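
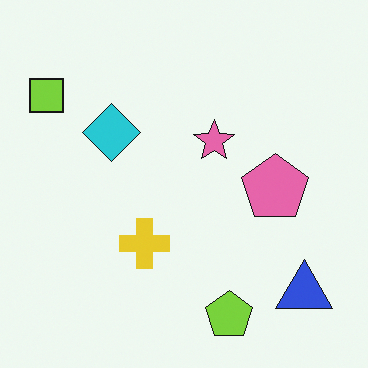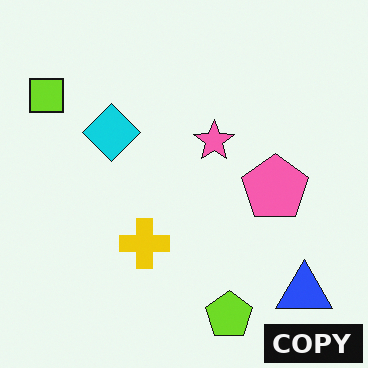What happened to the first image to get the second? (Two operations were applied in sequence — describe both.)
The image was slightly oversaturated, then watermarked with the text "COPY" in the lower-right corner.

All colors are more vivid — a global saturation change. A dark label reading "COPY" appears in the lower-right corner.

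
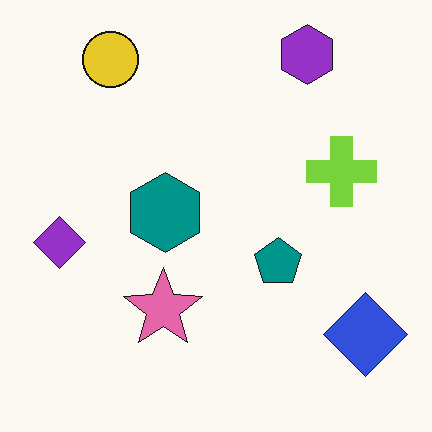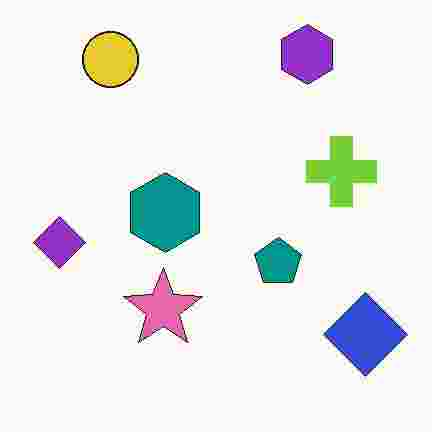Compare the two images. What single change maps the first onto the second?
The transformation is: degraded with heavy JPEG compression.

Blocky 8×8 compression artifacts appear around shape edges and the flat background shows ringing — characteristic JPEG degradation.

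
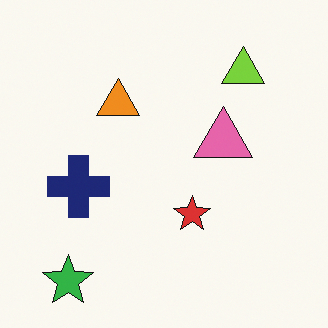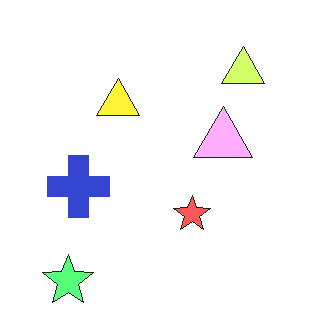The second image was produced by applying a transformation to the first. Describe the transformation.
It was brightened a lot.

Every pixel — background and shapes alike — is uniformly brightened.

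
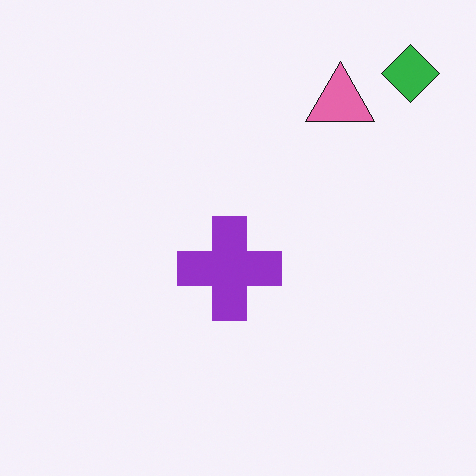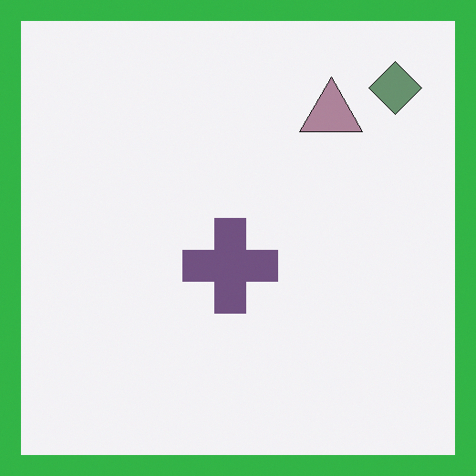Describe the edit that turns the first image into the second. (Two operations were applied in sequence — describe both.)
Heavily desaturated, then framed with a green border.

All colors are more muted and greyish — a global saturation change. A solid green frame runs around the edge of the second image, with the content slightly shrunk inside it.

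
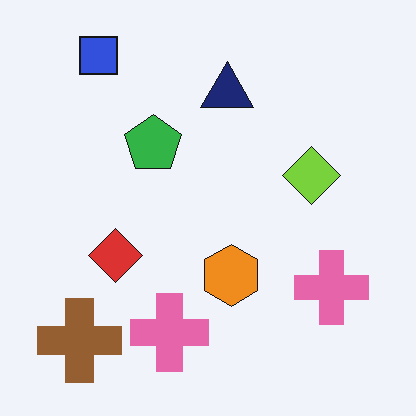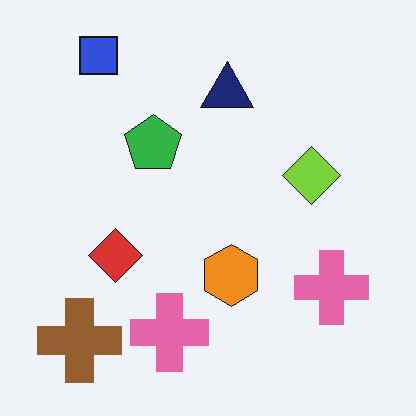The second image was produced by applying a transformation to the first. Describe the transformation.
The image was given moderate JPEG compression.

Blocky 8×8 compression artifacts appear around shape edges and the flat background shows ringing — characteristic JPEG degradation.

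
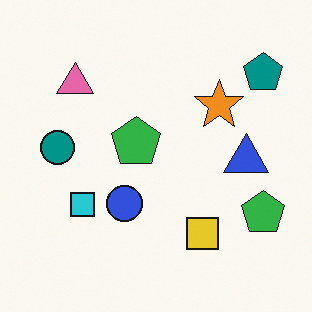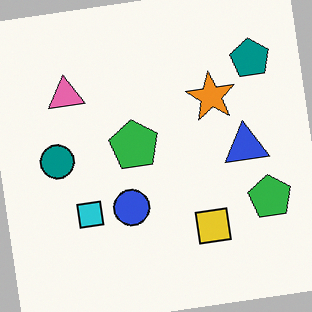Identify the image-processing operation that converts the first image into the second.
It was rotated counter-clockwise by a small amount.

Every shape is tilted by the same angle and the image corners show triangular fill wedges — a whole-image rotation by a non-right angle.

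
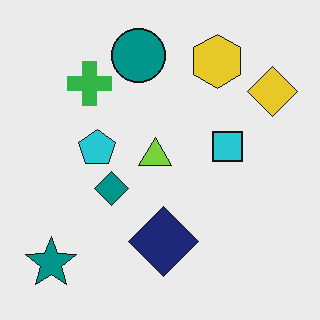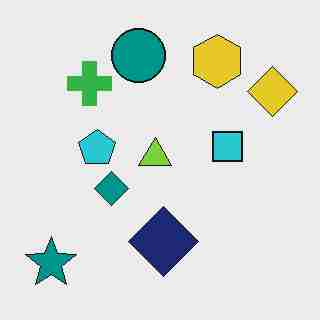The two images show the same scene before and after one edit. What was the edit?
The image was heavily JPEG-compressed with obvious blocking artifacts.

Blocky 8×8 compression artifacts appear around shape edges and the flat background shows ringing — characteristic JPEG degradation.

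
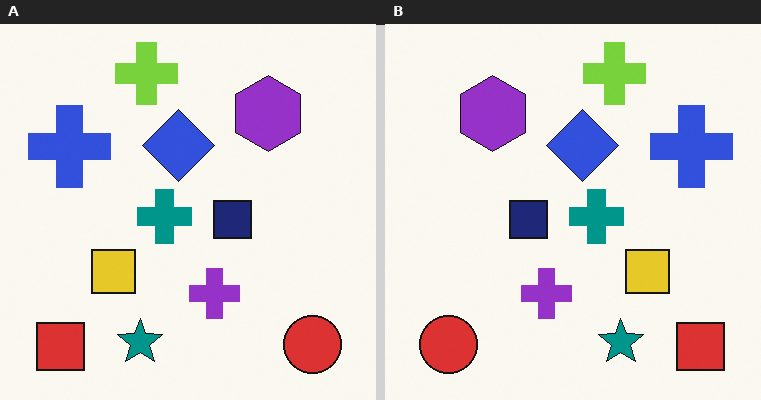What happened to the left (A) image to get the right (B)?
The image was flipped horizontally (left ↔ right).

The red square is in the bottom-left of the left (A) image and the bottom-right of the right (B) — shapes on opposite sides of the vertical midline have swapped in a mirror flip.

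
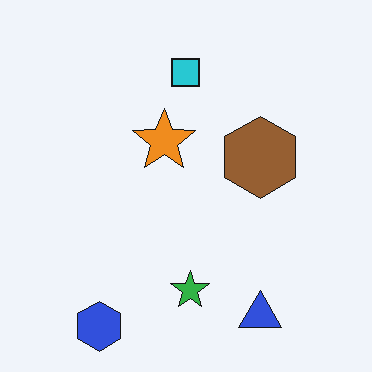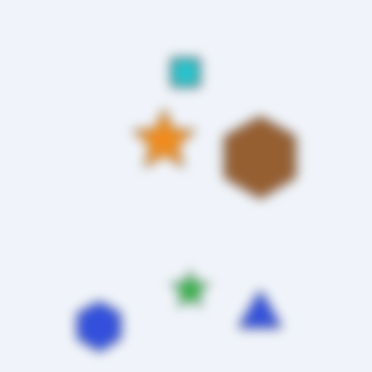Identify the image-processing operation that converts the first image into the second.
Strongly gaussian-blurred.

Shape edges and outlines are uniformly softened across the whole image.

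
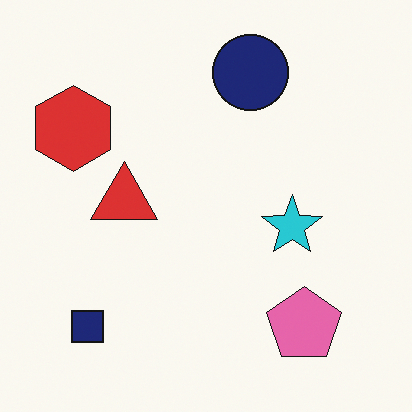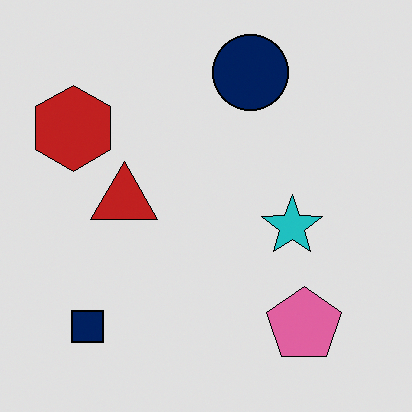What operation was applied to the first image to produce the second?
The second image is the first posterized to a reduced palette.

Each flat color has snapped to a coarser quantized level — most visibly, the near-white background has dropped to a flat grey.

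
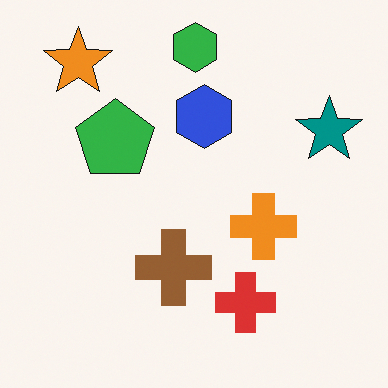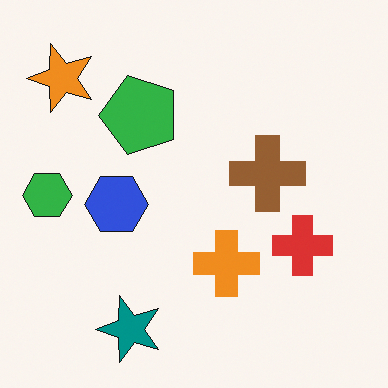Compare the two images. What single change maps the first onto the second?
The second image is the first transposed (reflected across the top-left ↔ bottom-right diagonal).

Shapes have swapped their row and column positions — what was in the top-right is now in the bottom-left — a diagonal reflection.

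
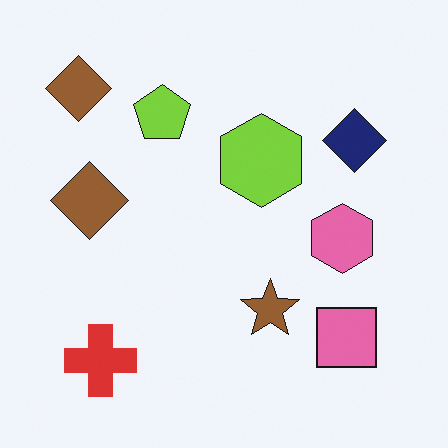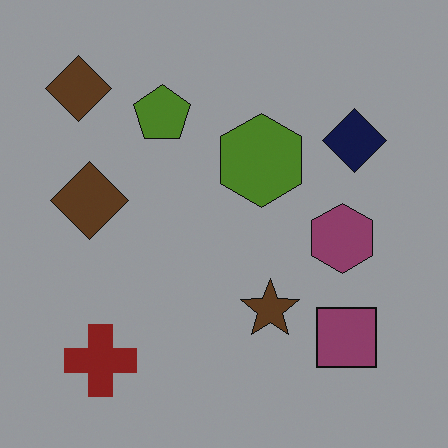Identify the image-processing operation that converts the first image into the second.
This is the original image darkened a lot.

Every pixel — background and shapes alike — is uniformly darkened.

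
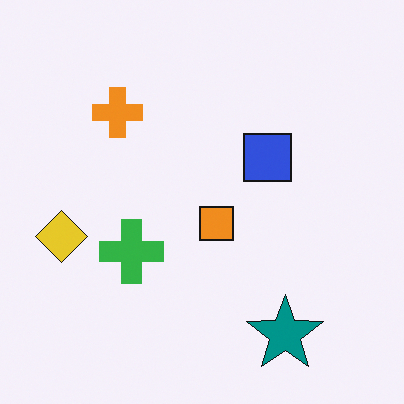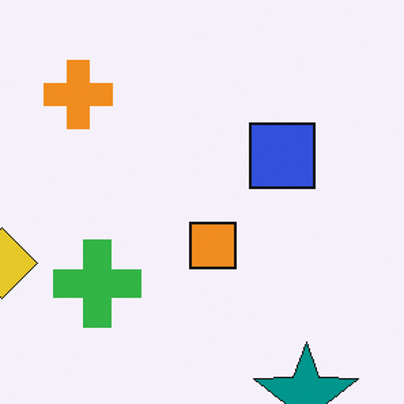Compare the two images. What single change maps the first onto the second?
Cropped to a modestly smaller region and rescaled.

The visible shapes are larger and the field of view is narrower; shapes near the original edges may be partly or wholly outside the frame — a crop-and-rescale.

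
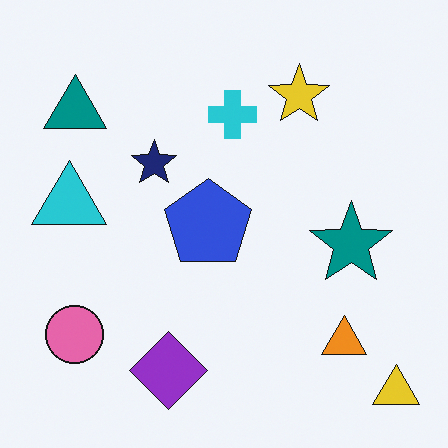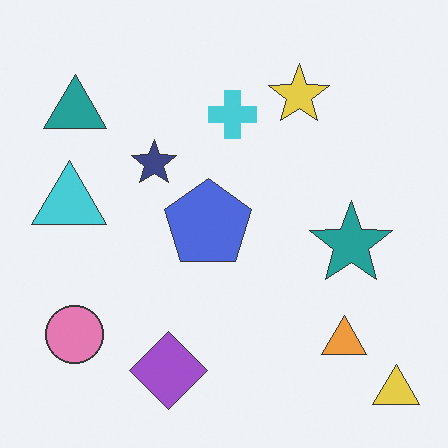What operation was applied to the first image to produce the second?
The second image is the first given slightly reduced contrast.

Tones are pushed toward mid-grey across the whole image — a global contrast change.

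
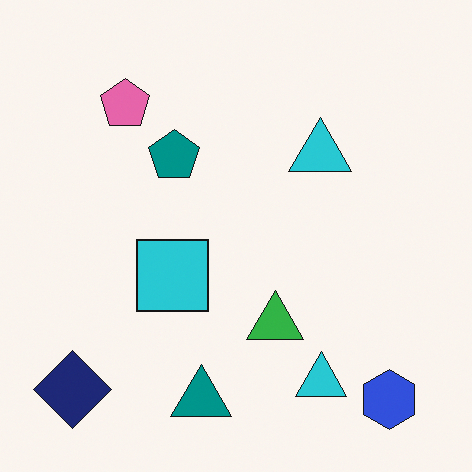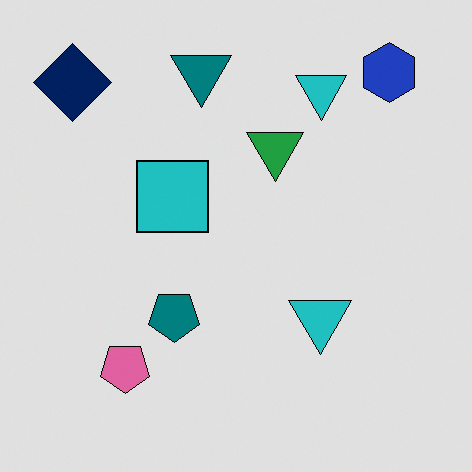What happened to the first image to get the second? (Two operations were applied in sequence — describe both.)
The second image is the first flipped vertically (top ↔ bottom), then posterized to a reduced palette.

The blue hexagon is in the bottom-right of the first image and the top-right of the second — shapes on opposite sides of the horizontal midline have swapped in a mirror flip. Each flat color has snapped to a coarser quantized level — most visibly, the near-white background has dropped to a flat grey.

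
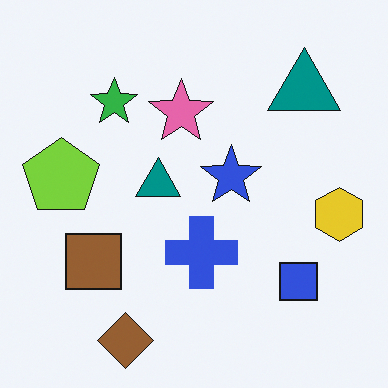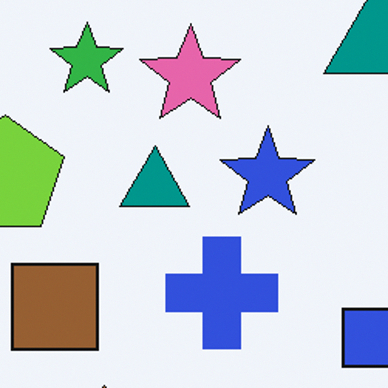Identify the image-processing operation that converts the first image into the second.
Cropped slightly and scaled back up.

The visible shapes are larger and the field of view is narrower; shapes near the original edges may be partly or wholly outside the frame — a crop-and-rescale.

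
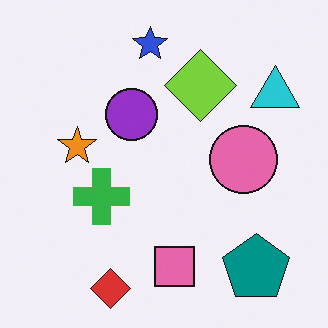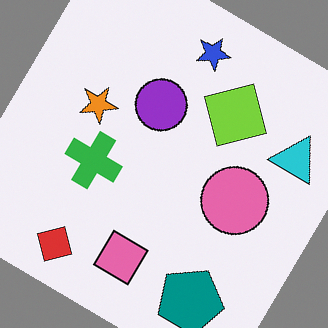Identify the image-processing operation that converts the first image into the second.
The second image is the first rotated clockwise by a large amount — several tens of degrees.

Every shape is tilted by the same angle and the image corners show triangular fill wedges — a whole-image rotation by a non-right angle.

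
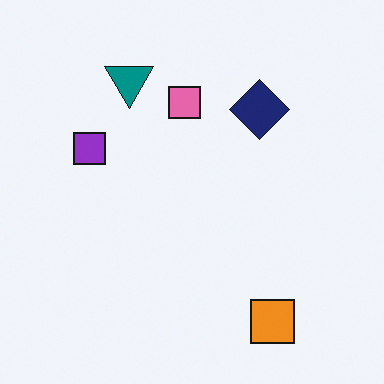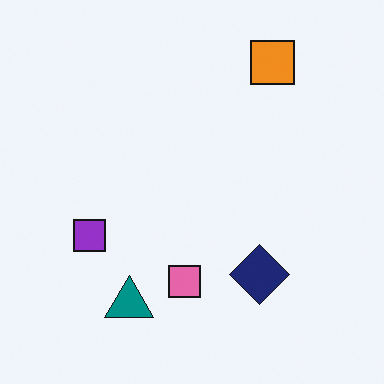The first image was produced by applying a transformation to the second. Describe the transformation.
Flipped vertically (top ↔ bottom).

The orange square is in the top-right of the second image and the bottom-right of the first — shapes on opposite sides of the horizontal midline have swapped in a mirror flip.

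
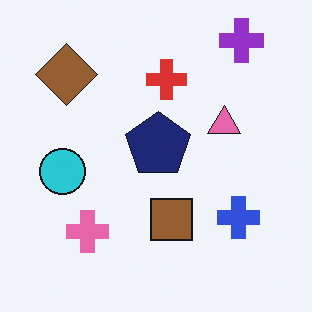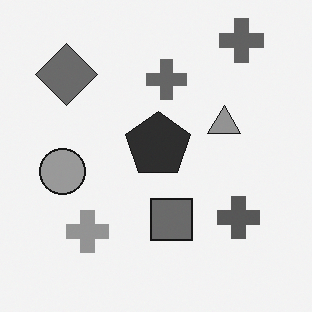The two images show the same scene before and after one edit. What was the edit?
The second image is the first converted to grayscale.

All color is removed — every shape is now a shade of grey.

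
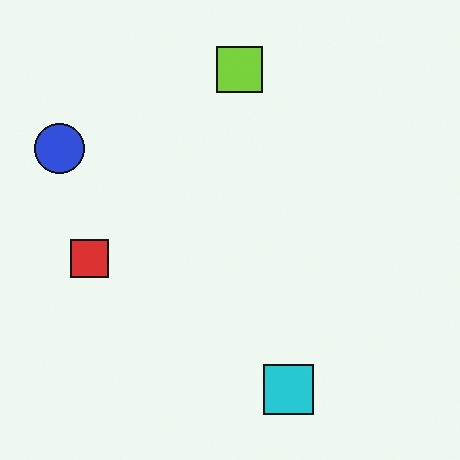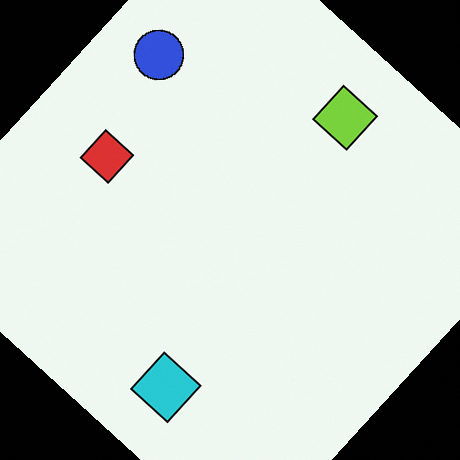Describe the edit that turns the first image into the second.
This is the original image rotated clockwise by a large amount — several tens of degrees.

Every shape is tilted by the same angle and the image corners show triangular fill wedges — a whole-image rotation by a non-right angle.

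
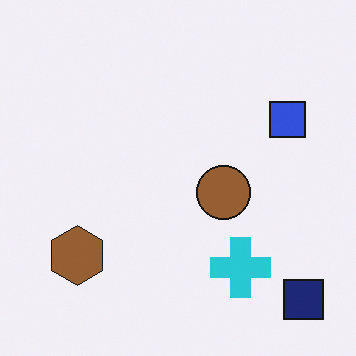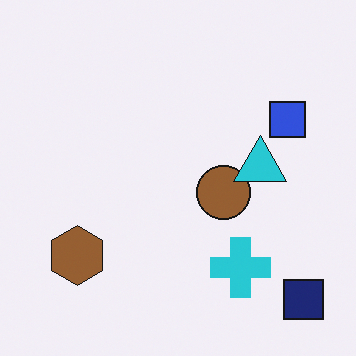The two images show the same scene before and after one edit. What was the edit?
It was overlaid with an additional cyan triangle.

A cyan triangle appears in the second image that is absent from the first.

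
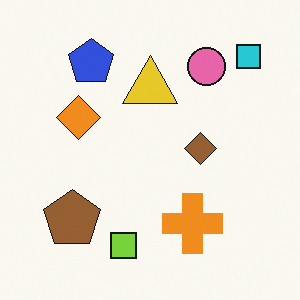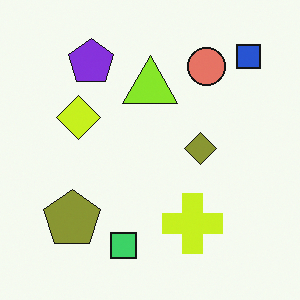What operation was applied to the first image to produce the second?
The second image is the first hue-shifted slightly.

Every shape's color has rotated by the same amount around the hue wheel — a uniform hue shift.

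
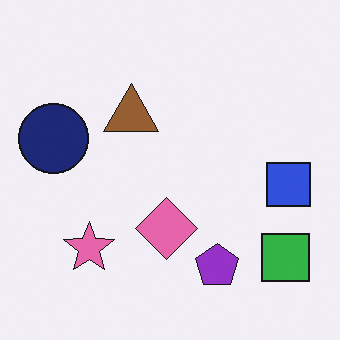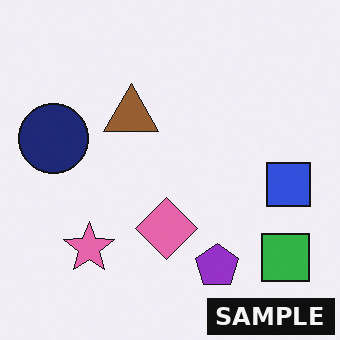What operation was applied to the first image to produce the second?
The transformation is: watermarked with the text "SAMPLE" in the lower-right corner.

A dark label reading "SAMPLE" appears in the lower-right corner.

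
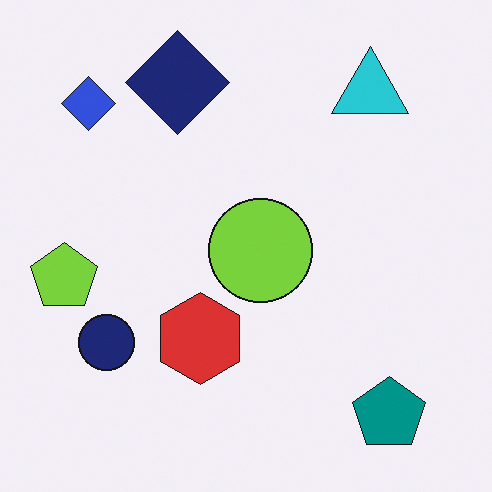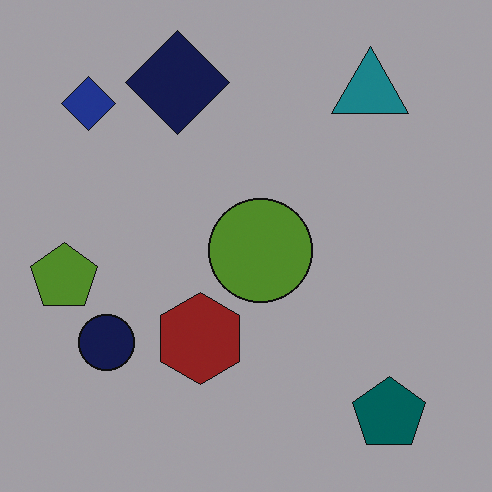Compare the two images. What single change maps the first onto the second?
The second image is the first darkened a lot.

Every pixel — background and shapes alike — is uniformly darkened.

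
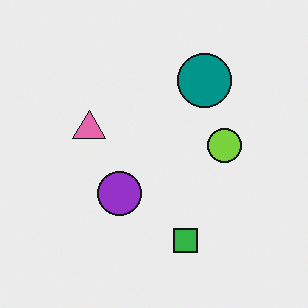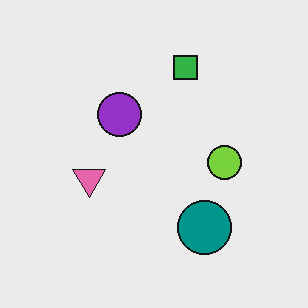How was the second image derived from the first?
This is the original image flipped vertically (top ↔ bottom).

The green square is in the bottom of the first image and the top of the second — shapes on opposite sides of the horizontal midline have swapped in a mirror flip.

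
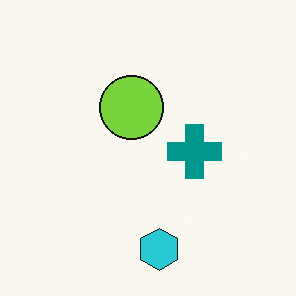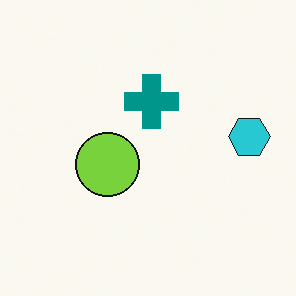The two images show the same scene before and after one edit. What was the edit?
It was rotated 90° counter-clockwise.

The cyan hexagon sits in the bottom of the first image and the right of the second — consistent with a whole-image 90° counter-clockwise rotation.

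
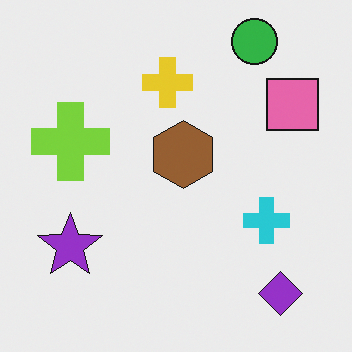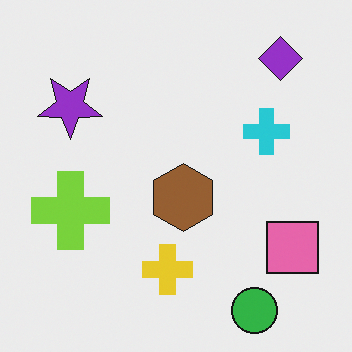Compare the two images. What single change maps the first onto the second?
Flipped vertically (top ↔ bottom).

The green circle is in the top-right of the first image and the bottom-right of the second — shapes on opposite sides of the horizontal midline have swapped in a mirror flip.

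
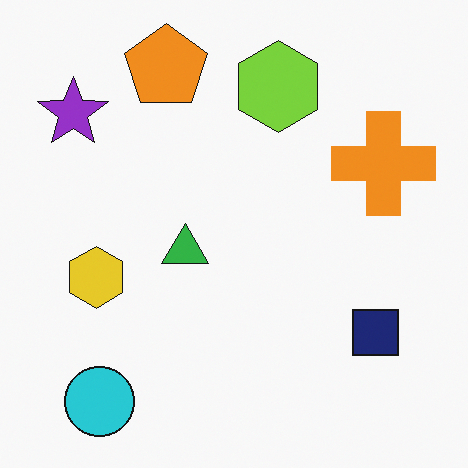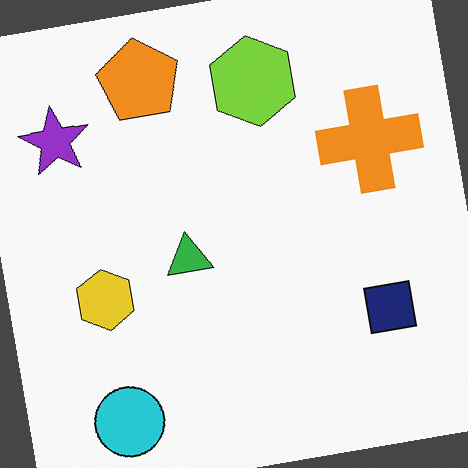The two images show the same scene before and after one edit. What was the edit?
This is the original image rotated counter-clockwise by a few degrees.

Every shape is tilted by the same angle and the image corners show triangular fill wedges — a whole-image rotation by a non-right angle.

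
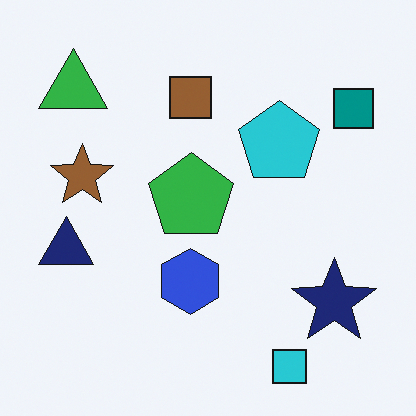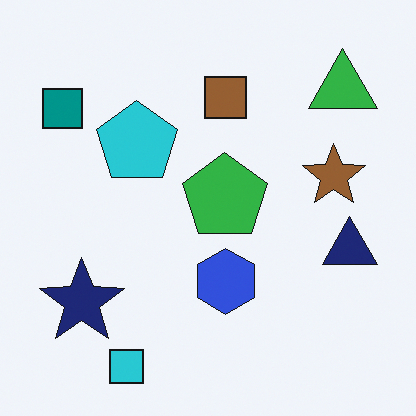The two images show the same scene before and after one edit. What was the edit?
It was flipped horizontally (left ↔ right).

The teal square is in the top-right of the first image and the top-left of the second — shapes on opposite sides of the vertical midline have swapped in a mirror flip.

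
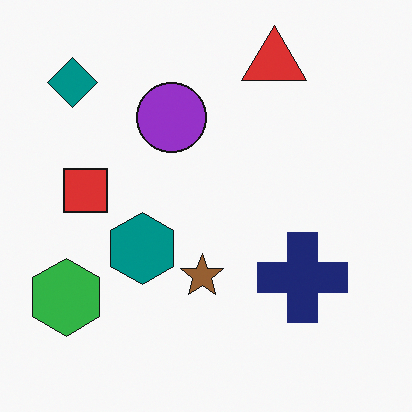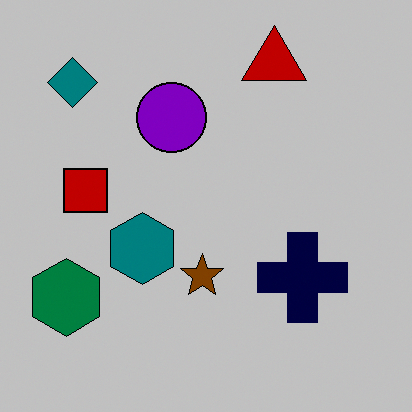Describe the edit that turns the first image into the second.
This is the original image heavily posterized to just a handful of flat colors.

Each flat color has snapped to a coarser quantized level — most visibly, the near-white background has dropped to a flat grey.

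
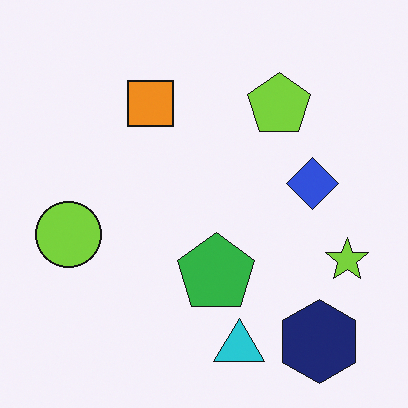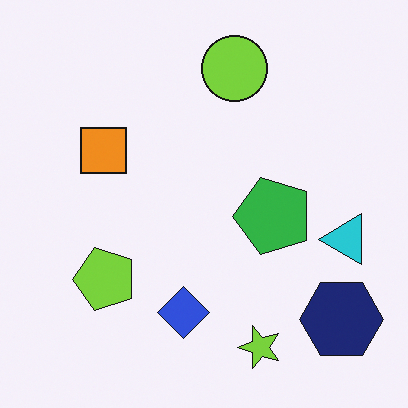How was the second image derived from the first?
This is the original image transposed (reflected across the top-left ↔ bottom-right diagonal).

Shapes have swapped their row and column positions — what was in the top-right is now in the bottom-left — a diagonal reflection.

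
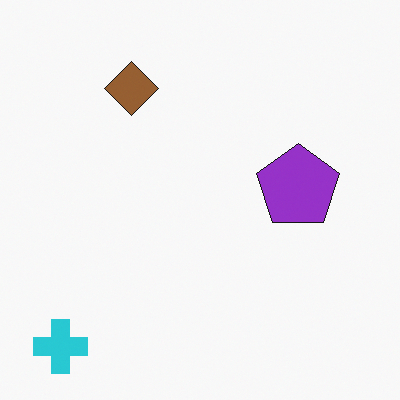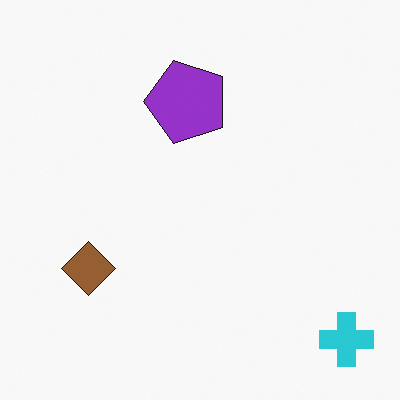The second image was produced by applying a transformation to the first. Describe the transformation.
Rotated 90° counter-clockwise.

The cyan cross sits in the bottom-left of the first image and the bottom-right of the second — consistent with a whole-image 90° counter-clockwise rotation.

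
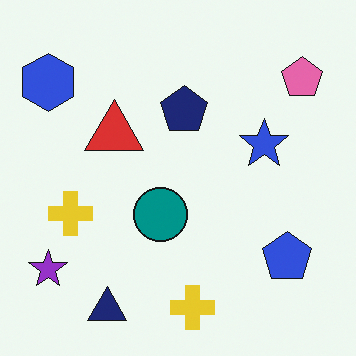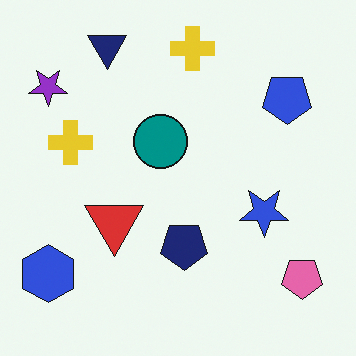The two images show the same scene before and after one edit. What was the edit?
Flipped vertically (top ↔ bottom).

The navy triangle is in the bottom-left of the first image and the top-left of the second — shapes on opposite sides of the horizontal midline have swapped in a mirror flip.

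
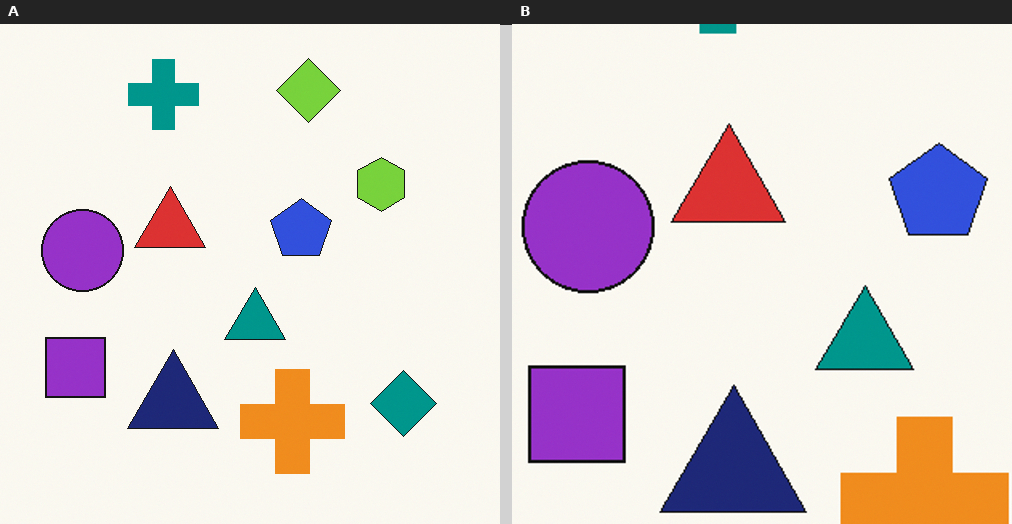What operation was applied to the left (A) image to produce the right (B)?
The image was cropped slightly and scaled back up.

The visible shapes are larger and the field of view is narrower; shapes near the original edges may be partly or wholly outside the frame — a crop-and-rescale.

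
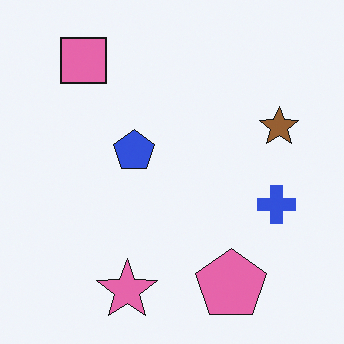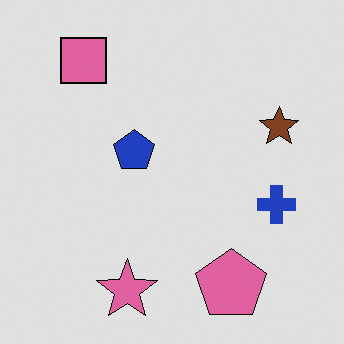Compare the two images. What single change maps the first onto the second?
It was posterized to a reduced palette.

Each flat color has snapped to a coarser quantized level — most visibly, the near-white background has dropped to a flat grey.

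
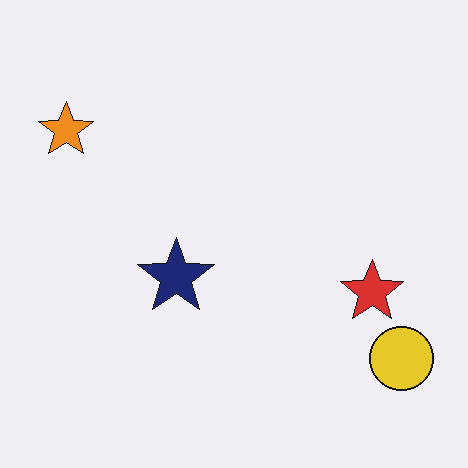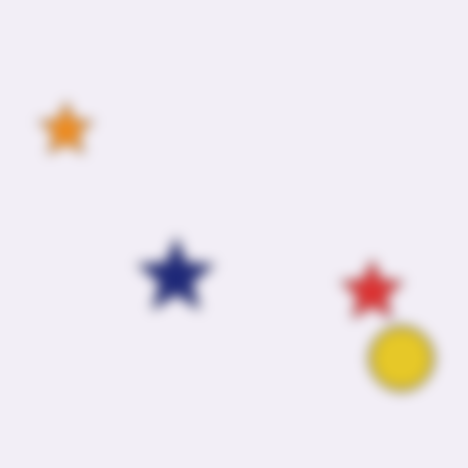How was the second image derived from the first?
It was heavily blurred.

Shape edges and outlines are uniformly softened across the whole image.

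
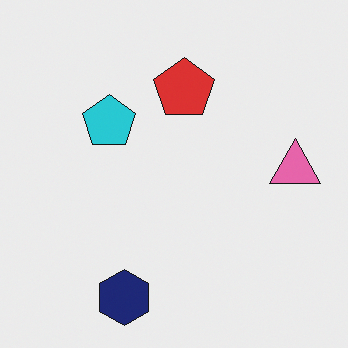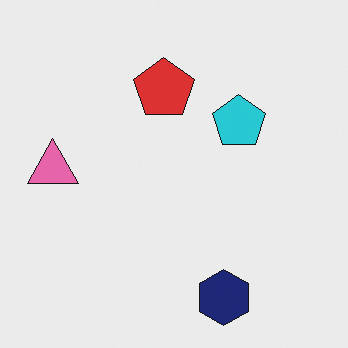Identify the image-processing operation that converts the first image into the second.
The second image is the first flipped horizontally (left ↔ right).

The pink triangle is in the right of the first image and the left of the second — shapes on opposite sides of the vertical midline have swapped in a mirror flip.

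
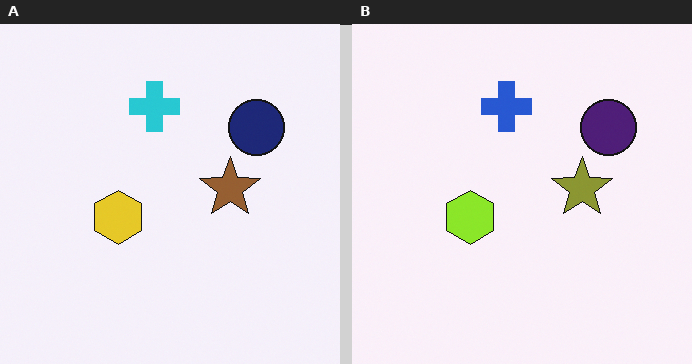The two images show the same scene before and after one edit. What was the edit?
The image was hue-shifted by a small amount.

Every shape's color has rotated by the same amount around the hue wheel — a uniform hue shift.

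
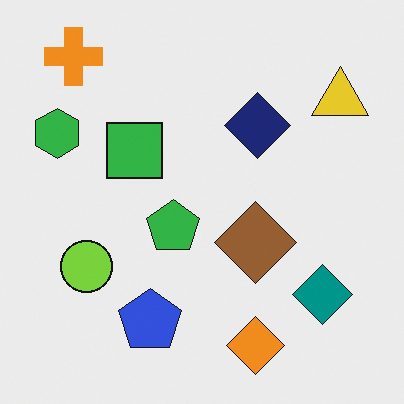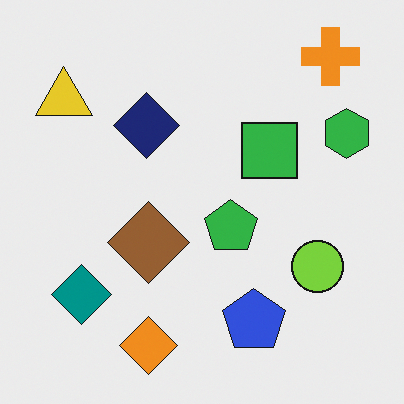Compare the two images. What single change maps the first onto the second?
Flipped horizontally (left ↔ right).

The green hexagon is in the top-left of the first image and the top-right of the second — shapes on opposite sides of the vertical midline have swapped in a mirror flip.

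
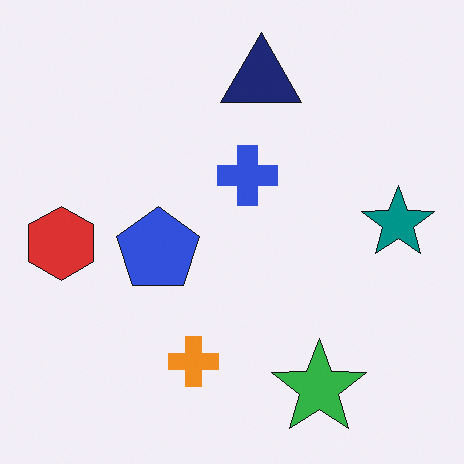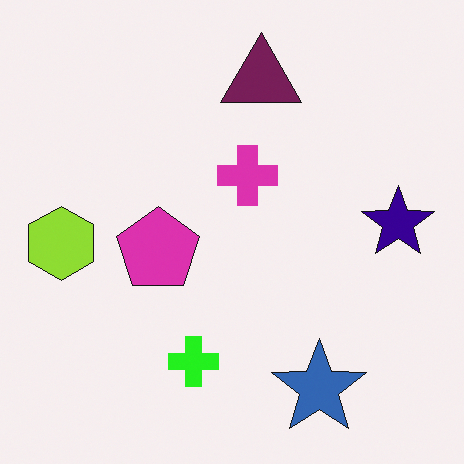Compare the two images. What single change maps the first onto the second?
The image was hue-shifted through roughly a third of the color wheel.

Every shape's color has rotated by the same amount around the hue wheel — a uniform hue shift.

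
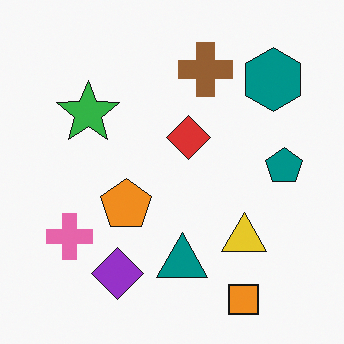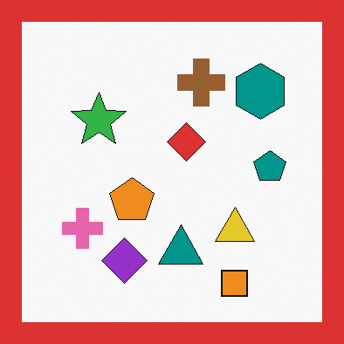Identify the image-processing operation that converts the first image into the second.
This is the original image framed with a red border.

A solid red frame runs around the edge of the second image, with the content slightly shrunk inside it.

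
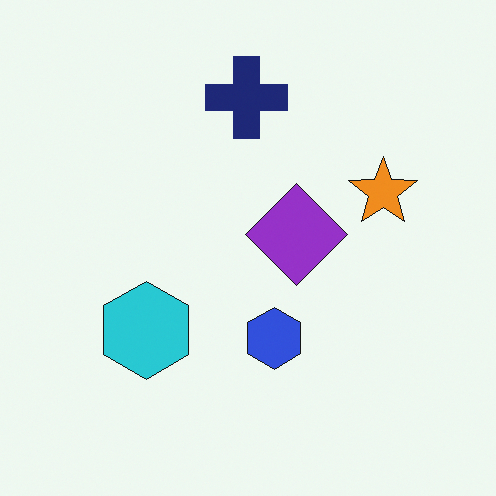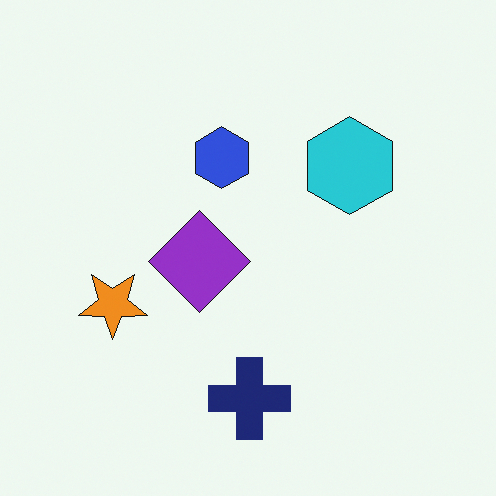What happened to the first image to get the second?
Rotated 180°.

The navy cross sits in the top of the first image and the bottom of the second — consistent with a whole-image 180° rotation.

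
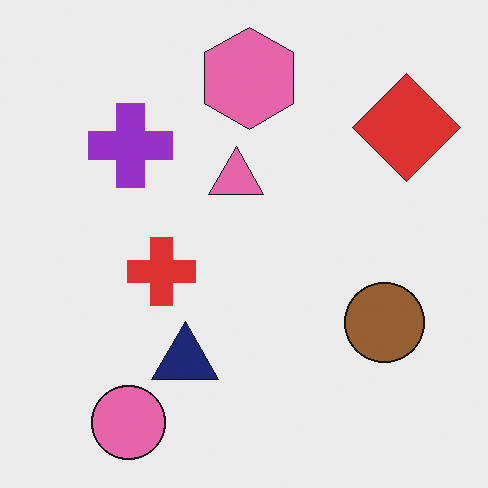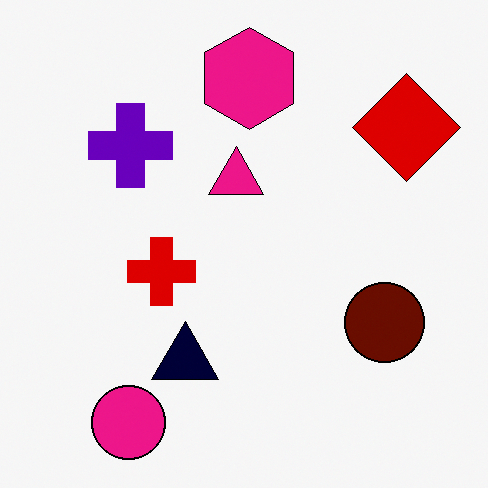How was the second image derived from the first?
It was given much higher contrast.

Tones are pushed away from mid-grey across the whole image — a global contrast change.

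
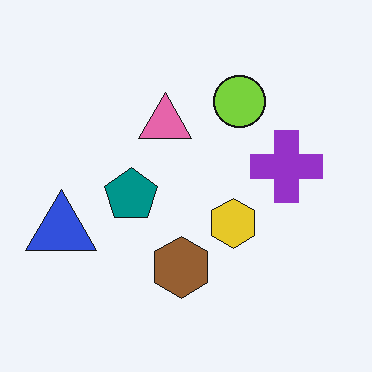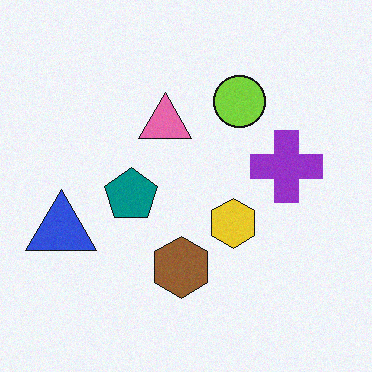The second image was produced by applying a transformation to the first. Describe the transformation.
This is the original image degraded with a light layer of grain.

Random speckle covers the whole image, including the flat background.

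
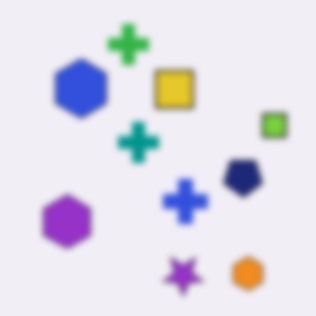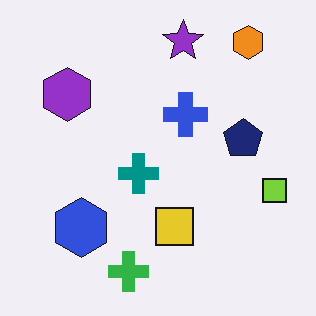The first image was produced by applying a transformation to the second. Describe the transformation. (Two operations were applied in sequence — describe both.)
The transformation is: noticeably gaussian-blurred, then flipped vertically (top ↔ bottom).

Shape edges and outlines are uniformly softened across the whole image. The purple star is in the top of the second image and the bottom of the first — shapes on opposite sides of the horizontal midline have swapped in a mirror flip.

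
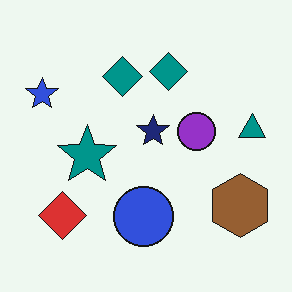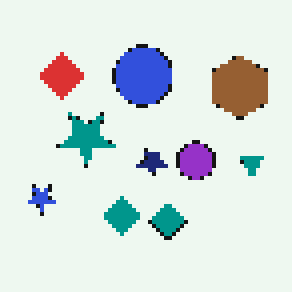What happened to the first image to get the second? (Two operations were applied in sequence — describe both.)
It was mildly pixelated, then flipped vertically (top ↔ bottom).

Shapes are reduced to large square blocks; fine edges and outlines are lost — a downscale-then-upscale (mosaic) effect. The blue circle is in the bottom of the first image and the top of the second — shapes on opposite sides of the horizontal midline have swapped in a mirror flip.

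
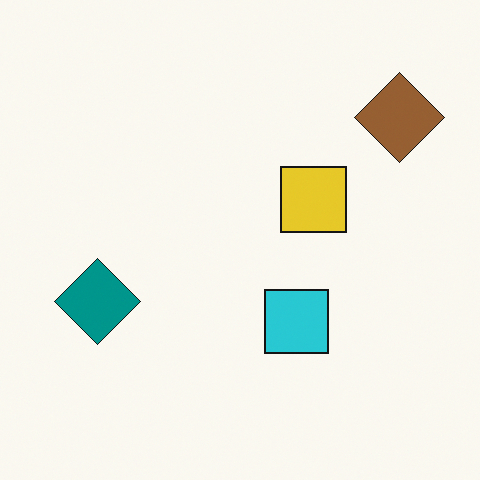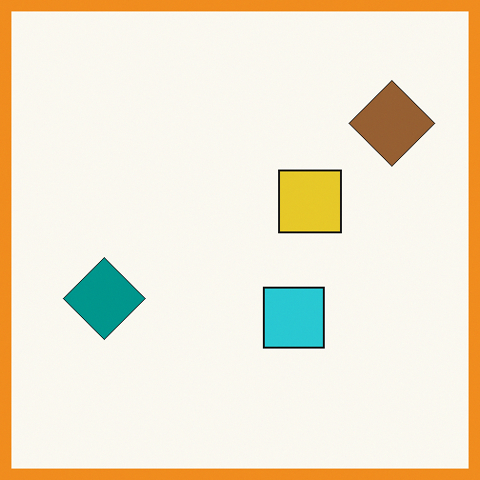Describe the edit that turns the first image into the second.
This is the original image framed with a orange border.

A solid orange frame runs around the edge of the second image, with the content slightly shrunk inside it.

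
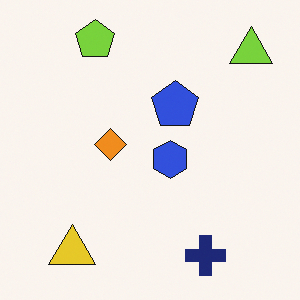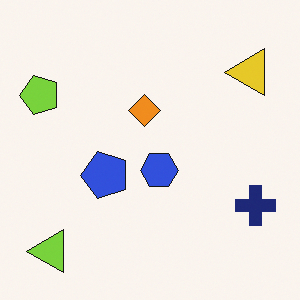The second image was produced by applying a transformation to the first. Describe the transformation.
It was transposed (reflected across the top-left ↔ bottom-right diagonal).

Shapes have swapped their row and column positions — what was in the top-right is now in the bottom-left — a diagonal reflection.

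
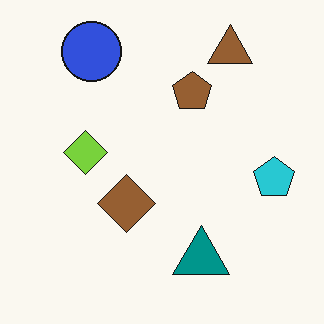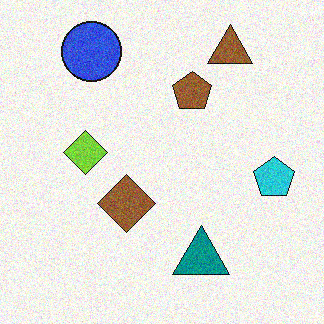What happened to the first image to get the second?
Degraded with visible gaussian noise.

Random speckle covers the whole image, including the flat background.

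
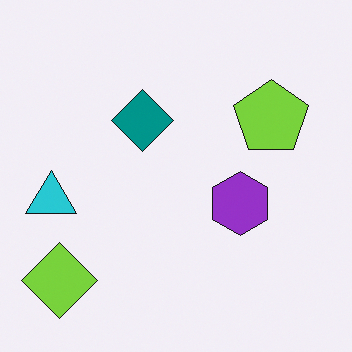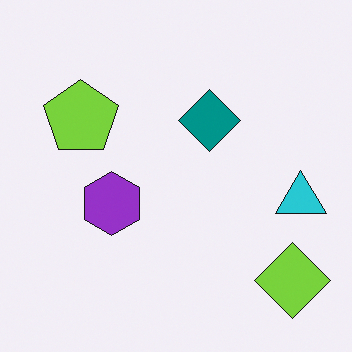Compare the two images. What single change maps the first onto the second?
The transformation is: flipped horizontally (left ↔ right).

The cyan triangle is in the left of the first image and the right of the second — shapes on opposite sides of the vertical midline have swapped in a mirror flip.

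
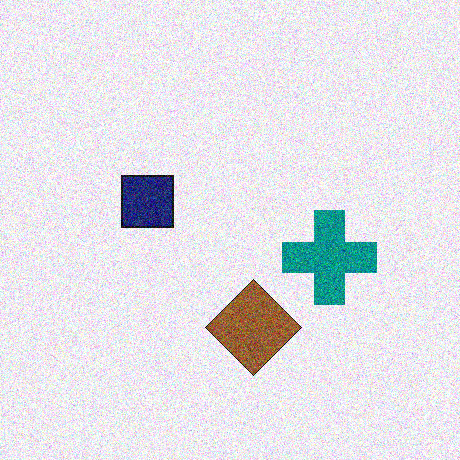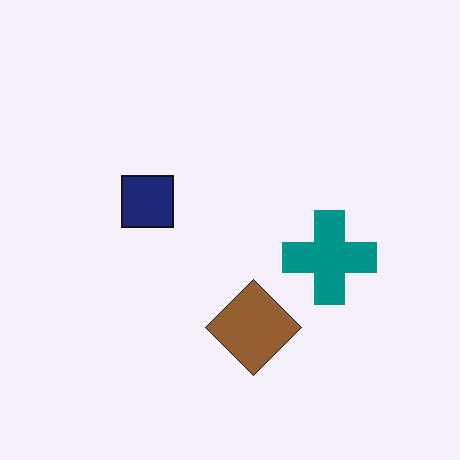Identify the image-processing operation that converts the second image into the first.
This is the original image degraded with heavy additive noise.

Random speckle covers the whole image, including the flat background.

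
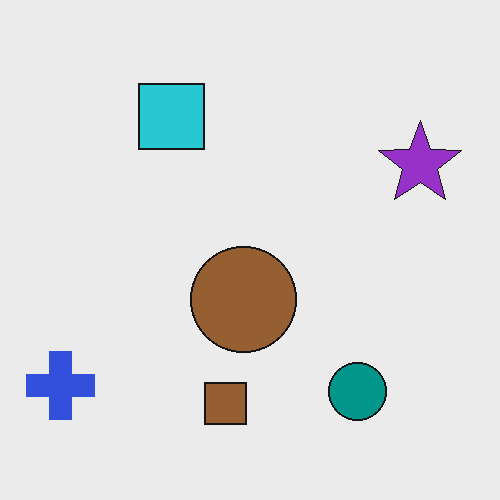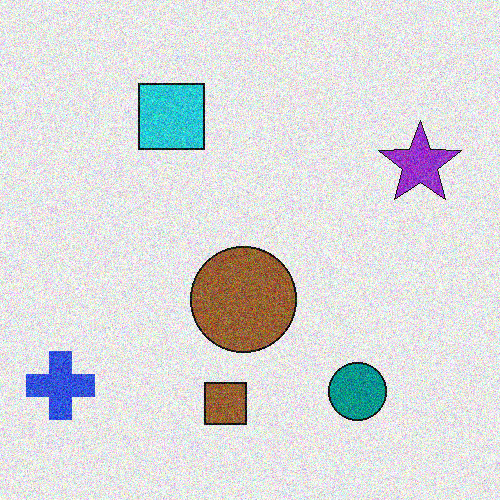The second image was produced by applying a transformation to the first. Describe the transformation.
This is the original image degraded with moderate additive noise.

Random speckle covers the whole image, including the flat background.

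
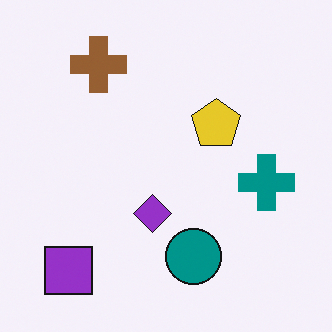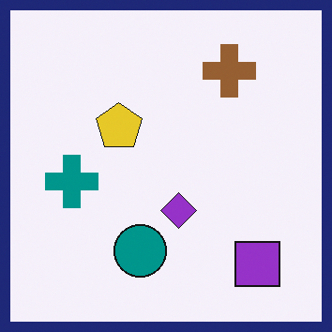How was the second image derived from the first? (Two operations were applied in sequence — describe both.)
It was flipped horizontally (left ↔ right), then framed with a navy border.

The teal cross is in the right of the first image and the left of the second — shapes on opposite sides of the vertical midline have swapped in a mirror flip. A solid navy frame runs around the edge of the second image, with the content slightly shrunk inside it.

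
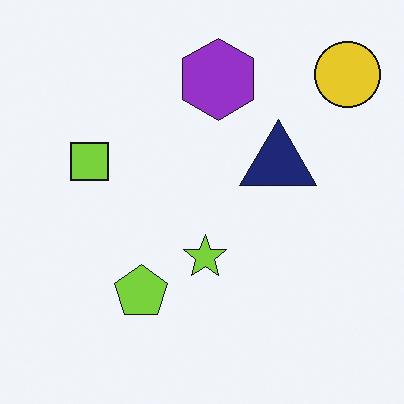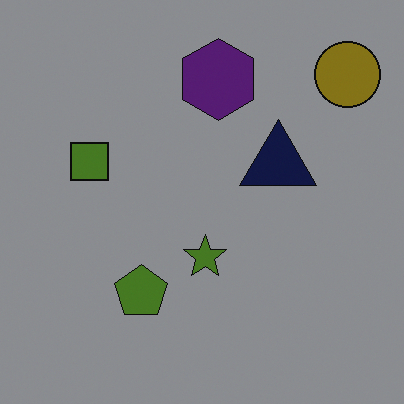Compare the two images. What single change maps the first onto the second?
Darkened a lot.

Every pixel — background and shapes alike — is uniformly darkened.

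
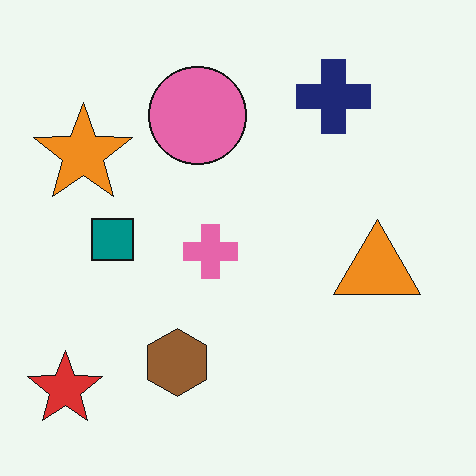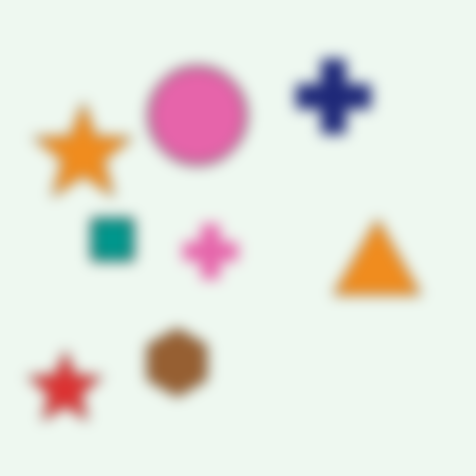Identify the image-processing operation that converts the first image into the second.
Heavily blurred.

Shape edges and outlines are uniformly softened across the whole image.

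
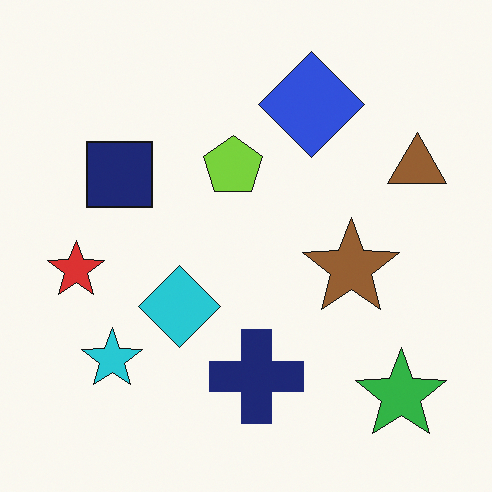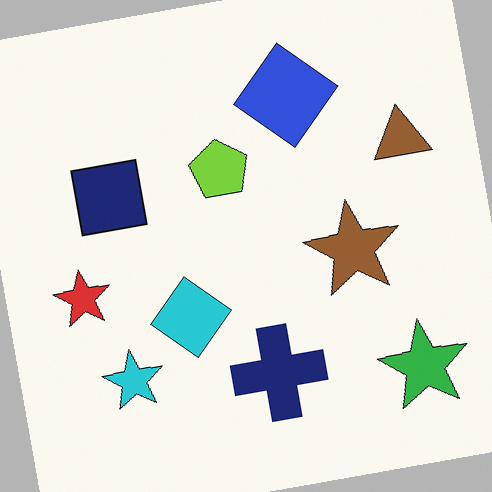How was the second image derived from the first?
It was rotated counter-clockwise by a small amount.

Every shape is tilted by the same angle and the image corners show triangular fill wedges — a whole-image rotation by a non-right angle.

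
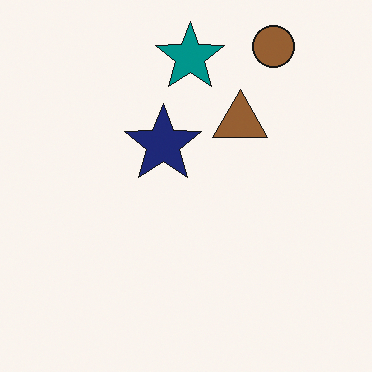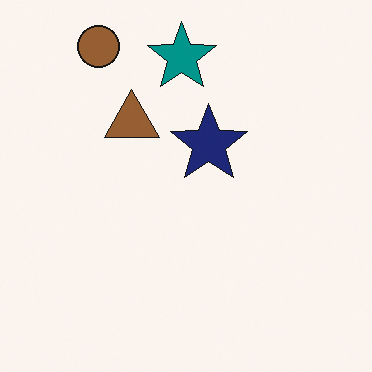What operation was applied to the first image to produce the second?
This is the original image flipped horizontally (left ↔ right).

The brown circle is in the top-right of the first image and the top-left of the second — shapes on opposite sides of the vertical midline have swapped in a mirror flip.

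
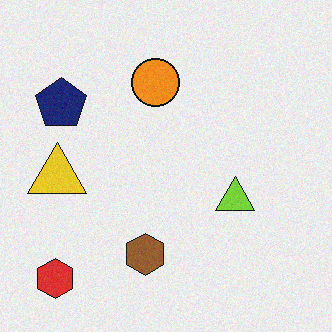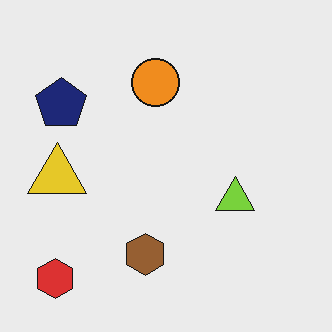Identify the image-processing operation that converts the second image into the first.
Degraded with a light layer of grain.

Random speckle covers the whole image, including the flat background.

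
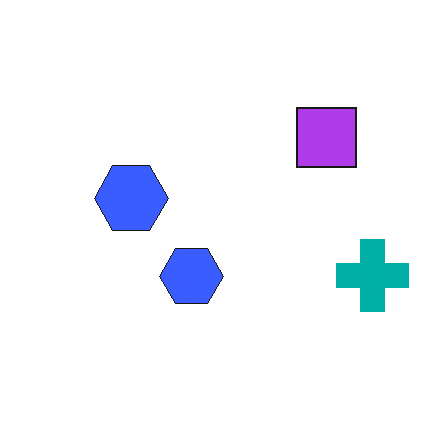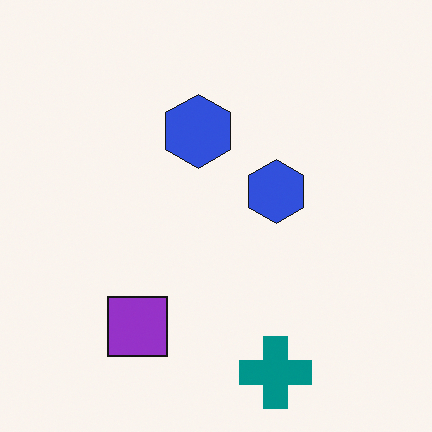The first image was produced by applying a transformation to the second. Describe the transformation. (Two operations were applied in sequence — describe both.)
Transposed (reflected across the top-left ↔ bottom-right diagonal), then slightly brightened.

Shapes have swapped their row and column positions — what was in the top-right is now in the bottom-left — a diagonal reflection. Every pixel — background and shapes alike — is uniformly brightened.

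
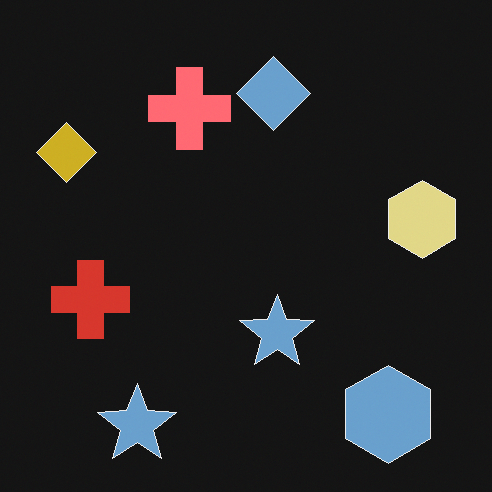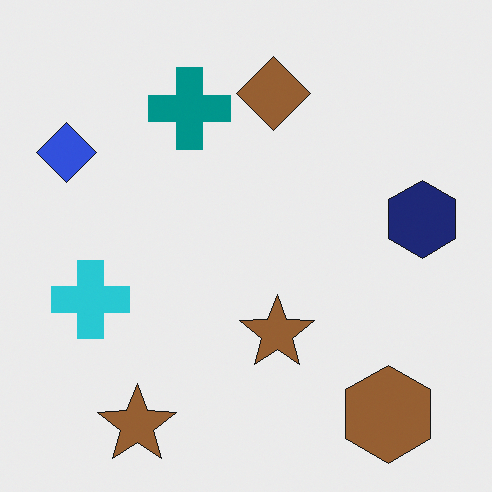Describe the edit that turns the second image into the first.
It was color-inverted (negative).

The light background has become dark and every shape's color is its complement — a photographic negative.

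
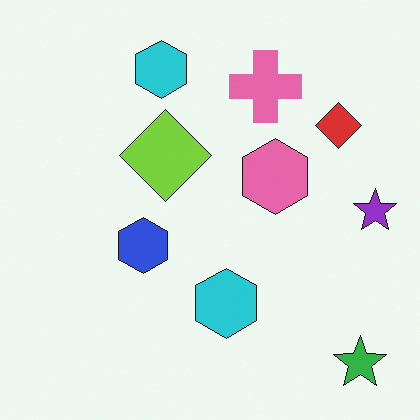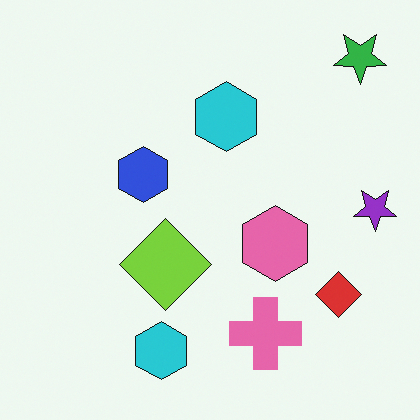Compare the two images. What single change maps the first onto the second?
The image was flipped vertically (top ↔ bottom).

The green star is in the bottom-right of the first image and the top-right of the second — shapes on opposite sides of the horizontal midline have swapped in a mirror flip.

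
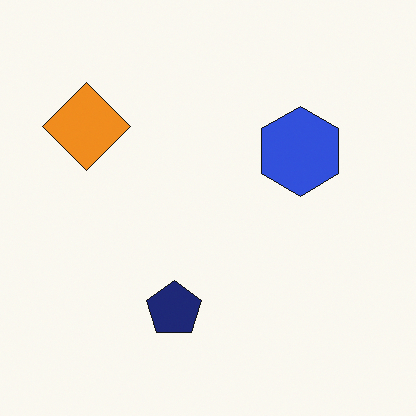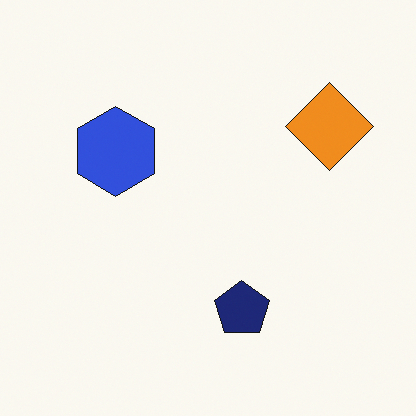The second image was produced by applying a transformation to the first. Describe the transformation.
Flipped horizontally (left ↔ right).

The orange diamond is in the top-left of the first image and the top-right of the second — shapes on opposite sides of the vertical midline have swapped in a mirror flip.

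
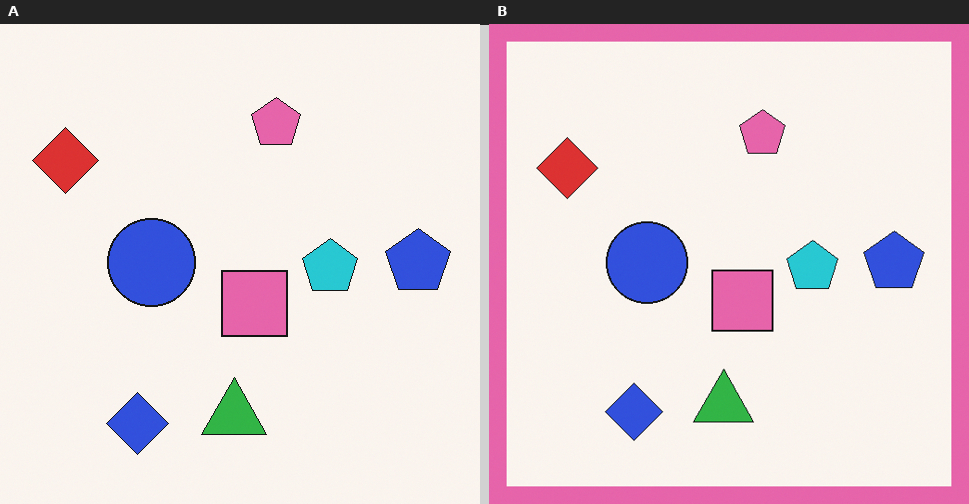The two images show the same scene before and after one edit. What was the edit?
The image was framed with a pink border.

A solid pink frame runs around the edge of the right (B) image, with the content slightly shrunk inside it.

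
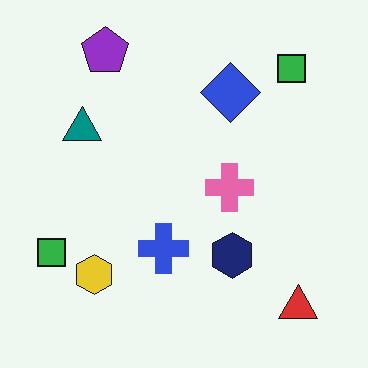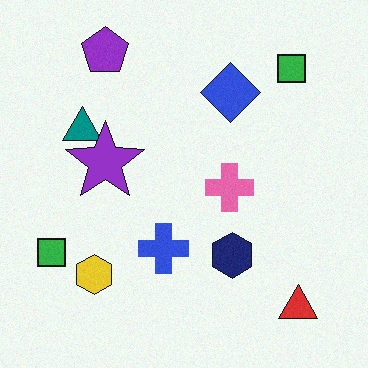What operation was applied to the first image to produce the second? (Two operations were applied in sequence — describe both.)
The image was degraded with light additive noise, then overlaid with an additional purple star.

Random speckle covers the whole image, including the flat background. A purple star appears in the second image that is absent from the first.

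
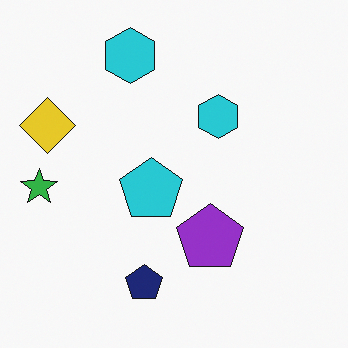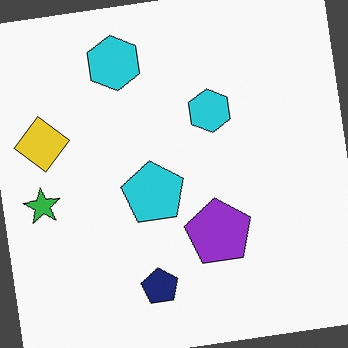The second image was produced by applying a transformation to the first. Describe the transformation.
The second image is the first rotated counter-clockwise by a small amount.

Every shape is tilted by the same angle and the image corners show triangular fill wedges — a whole-image rotation by a non-right angle.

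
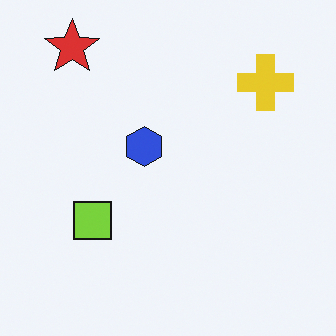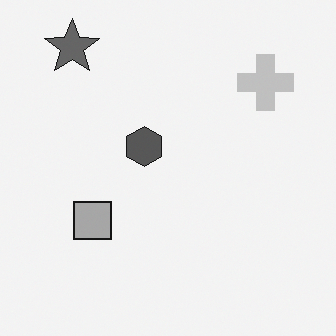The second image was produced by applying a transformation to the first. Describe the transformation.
It was converted to grayscale.

All color is removed — every shape is now a shade of grey.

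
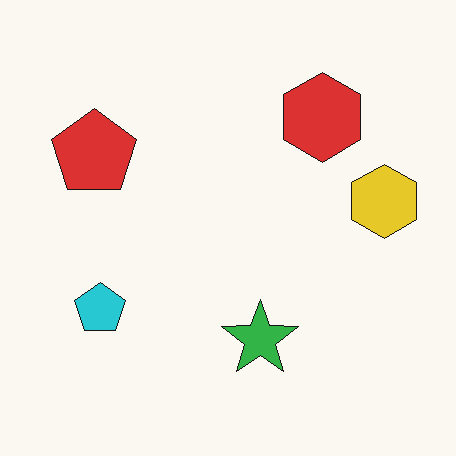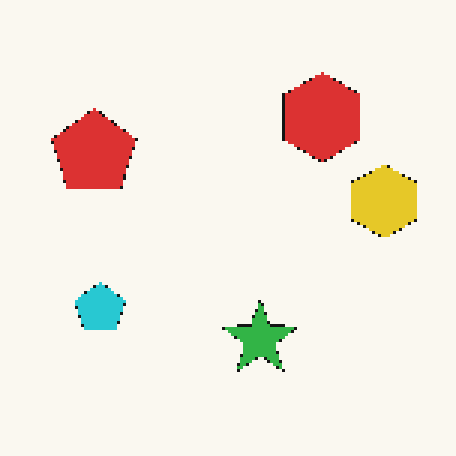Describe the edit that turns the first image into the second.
It was lightly pixelated (a mild mosaic effect).

Shapes are reduced to large square blocks; fine edges and outlines are lost — a downscale-then-upscale (mosaic) effect.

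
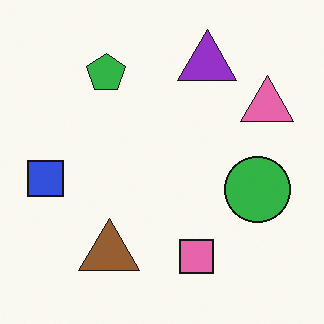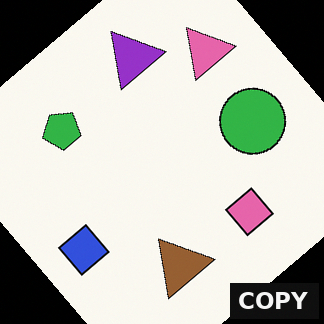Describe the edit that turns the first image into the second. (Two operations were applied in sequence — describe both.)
This is the original image rotated counter-clockwise by a large amount — several tens of degrees, then watermarked with the text "COPY" in the lower-right corner.

Every shape is tilted by the same angle and the image corners show triangular fill wedges — a whole-image rotation by a non-right angle. A dark label reading "COPY" appears in the lower-right corner.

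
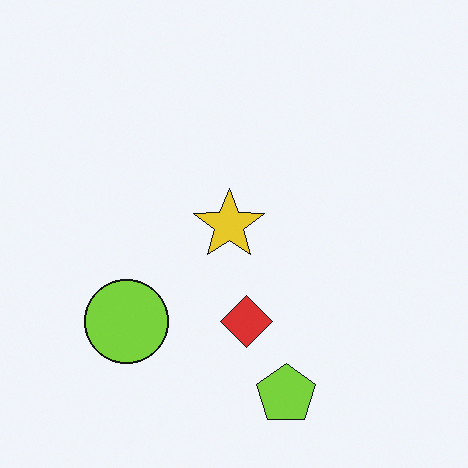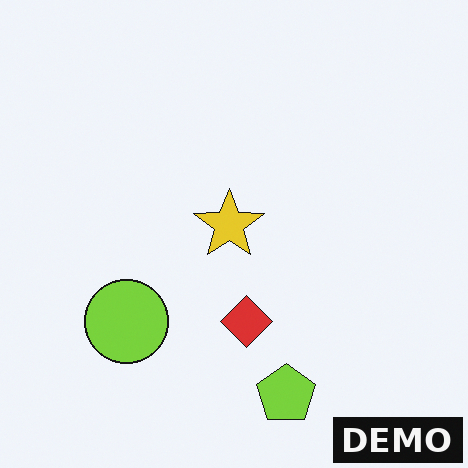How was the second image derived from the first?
The second image is the first watermarked with the text "DEMO" in the lower-right corner.

A dark label reading "DEMO" appears in the lower-right corner.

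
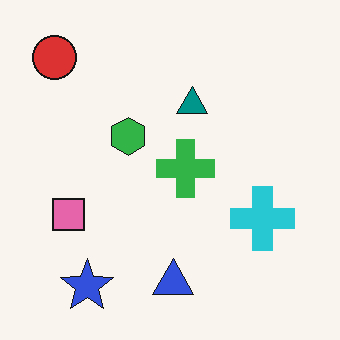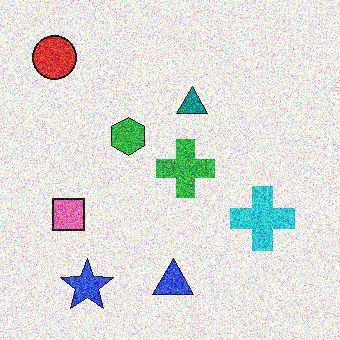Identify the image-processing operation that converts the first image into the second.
The second image is the first degraded with heavy additive noise.

Random speckle covers the whole image, including the flat background.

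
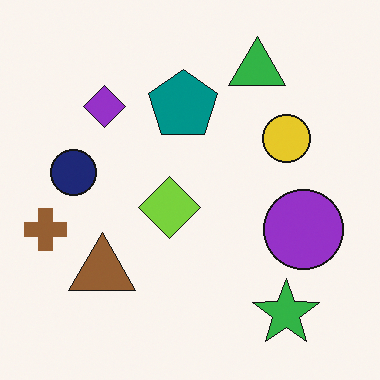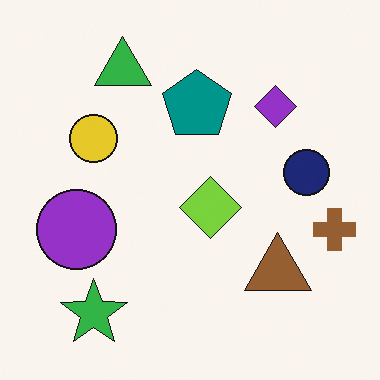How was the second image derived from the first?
The transformation is: flipped horizontally (left ↔ right).

The brown cross is in the left of the first image and the right of the second — shapes on opposite sides of the vertical midline have swapped in a mirror flip.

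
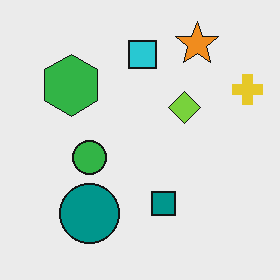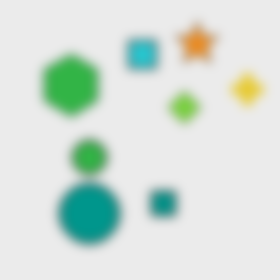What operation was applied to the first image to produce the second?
The second image is the first heavily blurred.

Shape edges and outlines are uniformly softened across the whole image.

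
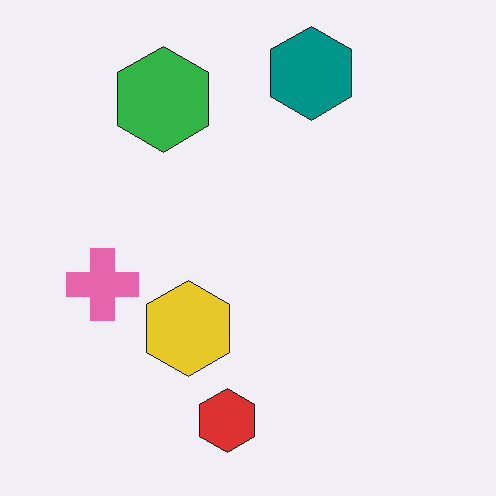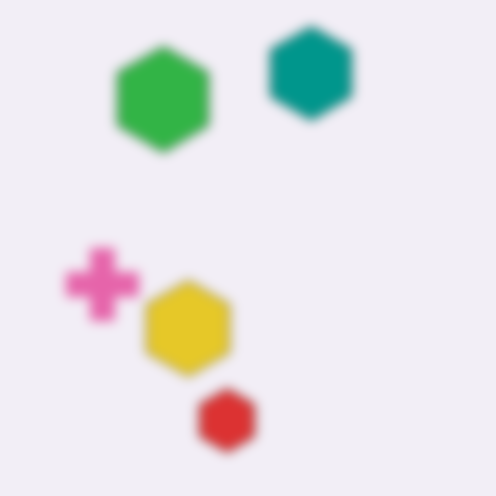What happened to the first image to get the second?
The second image is the first strongly gaussian-blurred.

Shape edges and outlines are uniformly softened across the whole image.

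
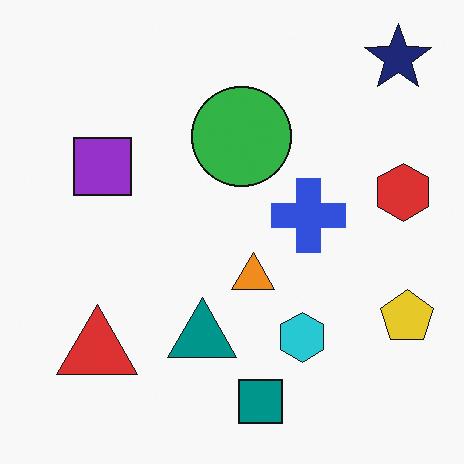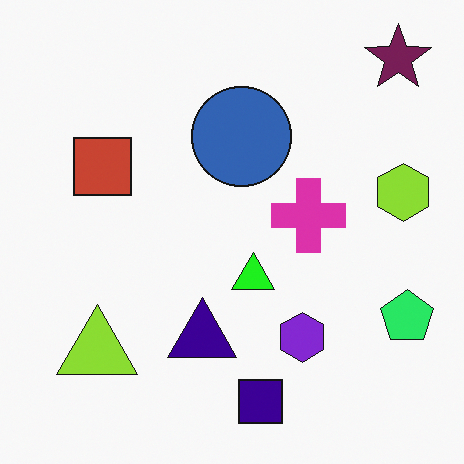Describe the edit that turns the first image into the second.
This is the original image hue-shifted by a moderate amount.

Every shape's color has rotated by the same amount around the hue wheel — a uniform hue shift.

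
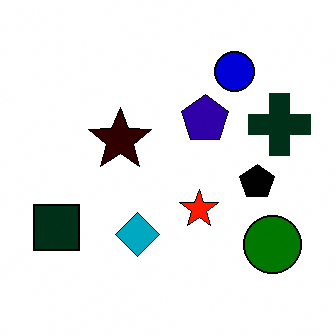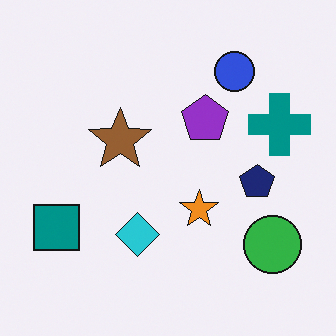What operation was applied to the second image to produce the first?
The first image is the second given much higher contrast.

Tones are pushed away from mid-grey across the whole image — a global contrast change.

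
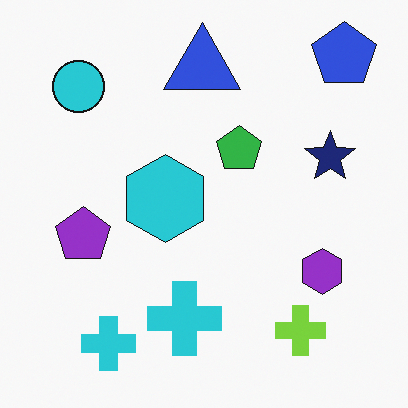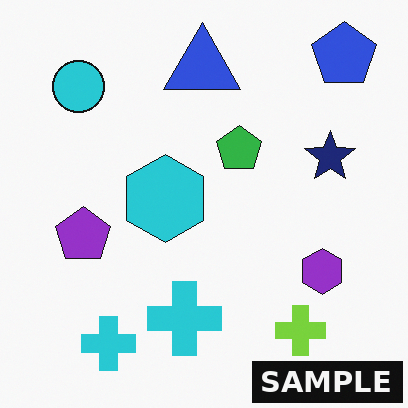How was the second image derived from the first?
The transformation is: watermarked with the text "SAMPLE" in the lower-right corner.

A dark label reading "SAMPLE" appears in the lower-right corner.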